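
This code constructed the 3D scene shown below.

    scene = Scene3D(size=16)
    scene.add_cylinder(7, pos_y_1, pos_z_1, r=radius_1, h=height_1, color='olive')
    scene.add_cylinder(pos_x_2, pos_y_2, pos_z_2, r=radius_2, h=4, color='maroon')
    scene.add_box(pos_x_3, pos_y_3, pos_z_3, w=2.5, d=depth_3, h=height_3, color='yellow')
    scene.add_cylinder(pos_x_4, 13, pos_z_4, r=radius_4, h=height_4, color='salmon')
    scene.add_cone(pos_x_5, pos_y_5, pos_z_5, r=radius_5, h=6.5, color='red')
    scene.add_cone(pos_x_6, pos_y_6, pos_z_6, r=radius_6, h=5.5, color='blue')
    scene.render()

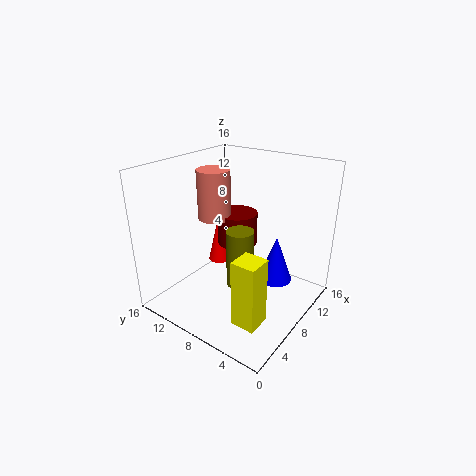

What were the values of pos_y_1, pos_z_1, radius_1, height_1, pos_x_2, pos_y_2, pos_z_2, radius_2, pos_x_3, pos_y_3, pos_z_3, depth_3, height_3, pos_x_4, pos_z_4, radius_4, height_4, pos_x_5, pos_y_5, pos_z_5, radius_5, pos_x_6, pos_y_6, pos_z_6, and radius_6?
pos_y_1 = 7, pos_z_1 = 3, radius_1 = 1.5, height_1 = 6.5, pos_x_2 = 12, pos_y_2 = 11, pos_z_2 = 5, radius_2 = 2.5, pos_x_3 = 2, pos_y_3 = 2, pos_z_3 = 2, depth_3 = 2.5, height_3 = 7, pos_x_4 = 10, pos_z_4 = 8.5, radius_4 = 2, height_4 = 6, pos_x_5 = 12, pos_y_5 = 14, pos_z_5 = 1.5, radius_5 = 1.5, pos_x_6 = 11.5, pos_y_6 = 5, pos_z_6 = 2, radius_6 = 2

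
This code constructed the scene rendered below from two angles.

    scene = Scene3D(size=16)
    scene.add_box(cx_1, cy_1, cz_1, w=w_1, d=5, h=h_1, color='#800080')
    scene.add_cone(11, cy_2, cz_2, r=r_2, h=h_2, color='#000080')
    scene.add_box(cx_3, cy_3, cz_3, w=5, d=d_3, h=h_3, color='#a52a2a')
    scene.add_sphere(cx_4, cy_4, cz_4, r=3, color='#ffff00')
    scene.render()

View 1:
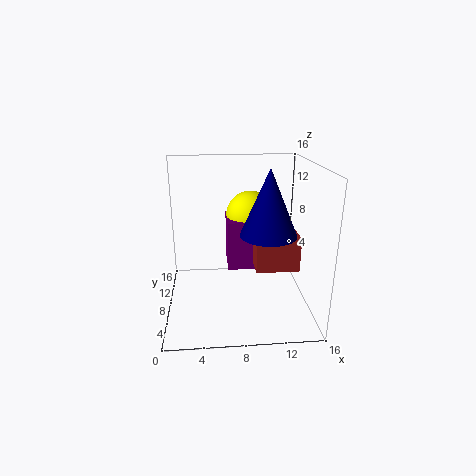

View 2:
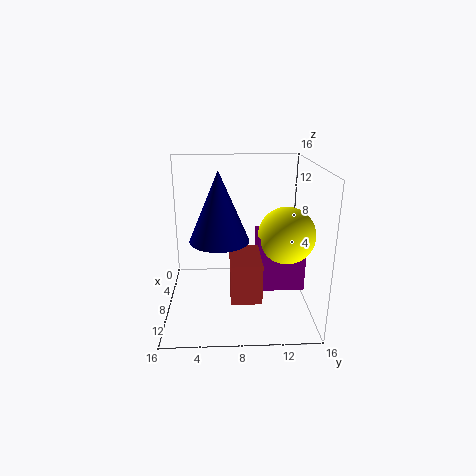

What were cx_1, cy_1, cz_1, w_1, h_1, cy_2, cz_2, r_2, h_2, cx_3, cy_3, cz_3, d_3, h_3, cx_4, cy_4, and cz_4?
cx_1 = 7, cy_1 = 10, cz_1 = 3, w_1 = 4, h_1 = 6, cy_2 = 6, cz_2 = 9, r_2 = 3, h_2 = 7, cx_3 = 10, cy_3 = 7, cz_3 = 4, d_3 = 3, h_3 = 4, cx_4 = 10, cy_4 = 13, cz_4 = 9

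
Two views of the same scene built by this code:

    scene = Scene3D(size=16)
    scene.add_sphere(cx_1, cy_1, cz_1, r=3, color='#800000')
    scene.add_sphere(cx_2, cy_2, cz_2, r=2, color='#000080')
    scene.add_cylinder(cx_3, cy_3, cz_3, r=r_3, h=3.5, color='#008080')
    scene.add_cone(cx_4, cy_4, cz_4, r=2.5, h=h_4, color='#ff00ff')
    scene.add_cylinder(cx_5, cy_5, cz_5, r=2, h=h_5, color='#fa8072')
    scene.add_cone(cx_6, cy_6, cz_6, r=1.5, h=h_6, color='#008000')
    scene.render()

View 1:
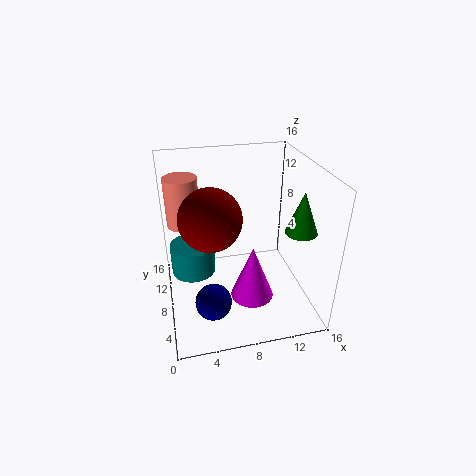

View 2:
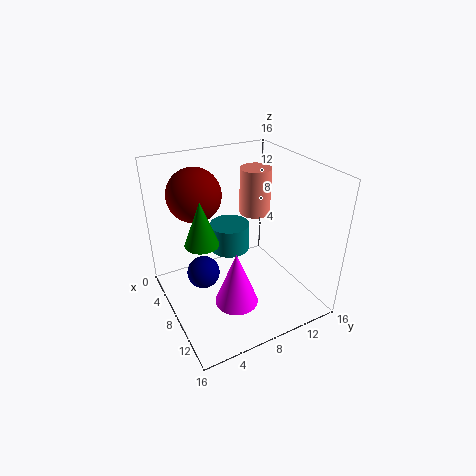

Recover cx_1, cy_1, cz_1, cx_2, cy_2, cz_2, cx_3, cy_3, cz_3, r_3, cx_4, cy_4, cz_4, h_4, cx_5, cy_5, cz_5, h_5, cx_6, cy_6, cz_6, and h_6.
cx_1 = 4.5
cy_1 = 4.5
cz_1 = 12.5
cx_2 = 4.5
cy_2 = 5
cz_2 = 2
cx_3 = 3
cy_3 = 9.5
cz_3 = 3.5
r_3 = 2.5
cx_4 = 9.5
cy_4 = 7
cz_4 = 0.5
h_4 = 6.5
cx_5 = 2.5
cy_5 = 13.5
cz_5 = 7.5
h_5 = 6
cx_6 = 12.5
cy_6 = 2
cz_6 = 11.5
h_6 = 4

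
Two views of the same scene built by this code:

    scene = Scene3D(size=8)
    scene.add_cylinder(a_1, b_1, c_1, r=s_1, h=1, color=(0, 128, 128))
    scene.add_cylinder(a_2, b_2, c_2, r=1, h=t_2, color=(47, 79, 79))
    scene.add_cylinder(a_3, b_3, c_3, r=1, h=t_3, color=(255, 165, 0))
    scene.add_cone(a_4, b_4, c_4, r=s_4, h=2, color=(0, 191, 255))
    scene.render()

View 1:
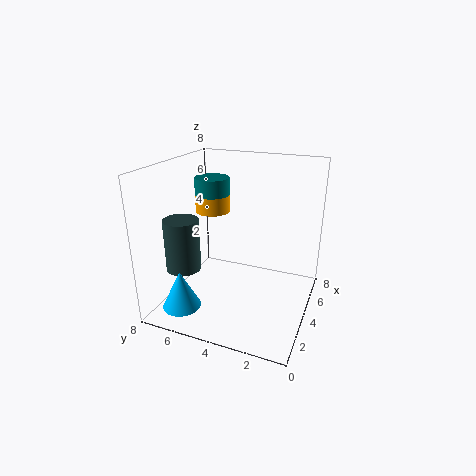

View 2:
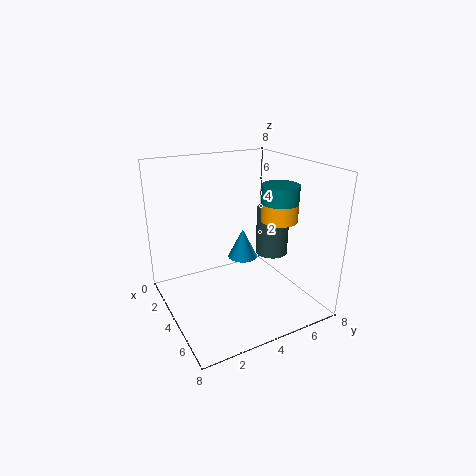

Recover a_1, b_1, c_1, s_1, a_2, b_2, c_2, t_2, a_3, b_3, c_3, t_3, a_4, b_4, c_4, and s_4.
a_1 = 5, b_1 = 6, c_1 = 6, s_1 = 1, a_2 = 3, b_2 = 7, c_2 = 2, t_2 = 3, a_3 = 5, b_3 = 6, c_3 = 5, t_3 = 2, a_4 = 1, b_4 = 6, c_4 = 1, s_4 = 1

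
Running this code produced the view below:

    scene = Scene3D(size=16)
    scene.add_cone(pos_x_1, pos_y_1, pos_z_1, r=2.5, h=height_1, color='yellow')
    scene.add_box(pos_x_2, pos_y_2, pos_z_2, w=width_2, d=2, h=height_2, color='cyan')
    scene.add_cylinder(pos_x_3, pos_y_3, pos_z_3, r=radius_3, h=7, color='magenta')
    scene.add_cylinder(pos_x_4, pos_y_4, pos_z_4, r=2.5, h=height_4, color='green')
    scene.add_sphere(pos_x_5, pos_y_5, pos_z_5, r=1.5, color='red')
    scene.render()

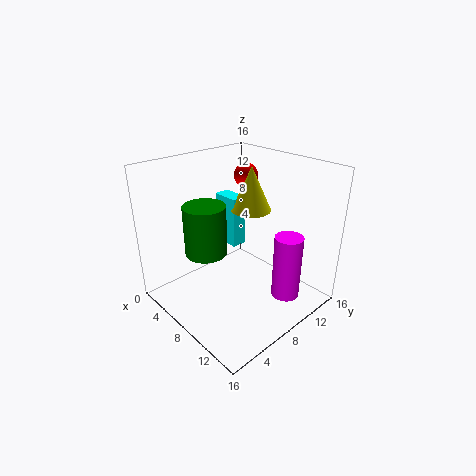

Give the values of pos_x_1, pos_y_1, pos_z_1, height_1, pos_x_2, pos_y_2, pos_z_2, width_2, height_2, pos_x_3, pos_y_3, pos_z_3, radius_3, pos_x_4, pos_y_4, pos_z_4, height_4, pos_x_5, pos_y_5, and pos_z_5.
pos_x_1 = 5; pos_y_1 = 13; pos_z_1 = 9; height_1 = 5.5; pos_x_2 = 0.5; pos_y_2 = 11; pos_z_2 = 4; width_2 = 3.5; height_2 = 6.5; pos_x_3 = 13.5; pos_y_3 = 10; pos_z_3 = 2.5; radius_3 = 1.5; pos_x_4 = 4; pos_y_4 = 6.5; pos_z_4 = 5; height_4 = 6; pos_x_5 = 3.5; pos_y_5 = 13.5; pos_z_5 = 13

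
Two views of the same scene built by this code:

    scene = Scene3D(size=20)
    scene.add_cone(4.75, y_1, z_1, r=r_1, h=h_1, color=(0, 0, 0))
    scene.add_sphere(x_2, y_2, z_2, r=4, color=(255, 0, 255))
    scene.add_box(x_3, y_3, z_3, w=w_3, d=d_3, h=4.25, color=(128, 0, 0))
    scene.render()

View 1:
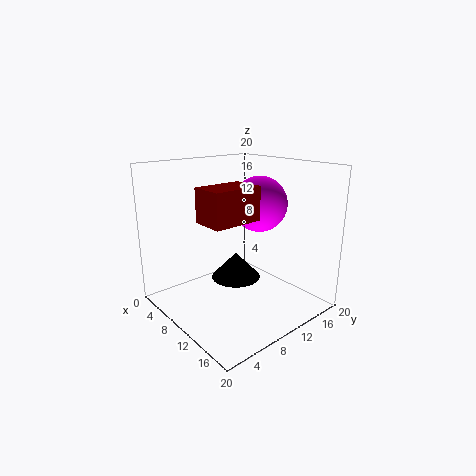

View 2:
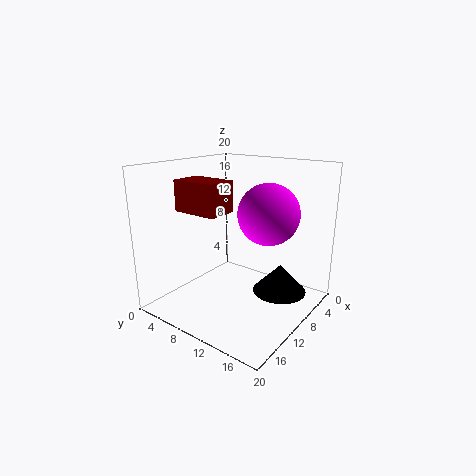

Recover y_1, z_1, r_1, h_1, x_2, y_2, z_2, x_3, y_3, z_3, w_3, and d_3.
y_1 = 14; z_1 = 0.75; r_1 = 4; h_1 = 4.25; x_2 = 9.5; y_2 = 14.5; z_2 = 14; x_3 = 10.5; y_3 = 3; z_3 = 13.75; w_3 = 4.25; d_3 = 6.5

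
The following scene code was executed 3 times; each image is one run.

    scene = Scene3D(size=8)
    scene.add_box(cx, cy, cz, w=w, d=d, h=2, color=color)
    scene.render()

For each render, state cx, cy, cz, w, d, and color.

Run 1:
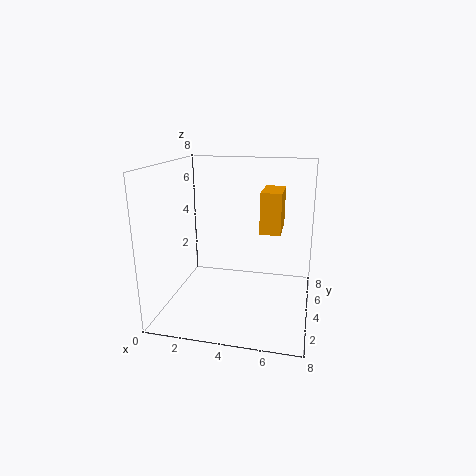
cx = 5.5
cy = 2
cz = 5
w = 1
d = 2
color = 'orange'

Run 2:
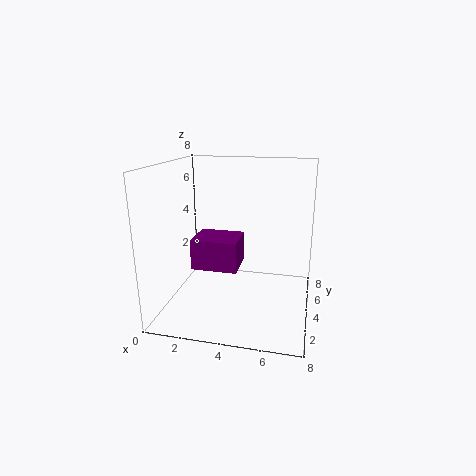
cx = 0.5
cy = 5.5
cz = 1
w = 3
d = 2.5
color = 'purple'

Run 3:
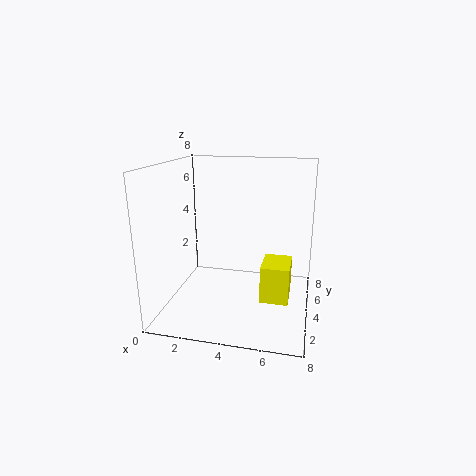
cx = 5.5
cy = 2.5
cz = 1
w = 1.5
d = 2
color = 'yellow'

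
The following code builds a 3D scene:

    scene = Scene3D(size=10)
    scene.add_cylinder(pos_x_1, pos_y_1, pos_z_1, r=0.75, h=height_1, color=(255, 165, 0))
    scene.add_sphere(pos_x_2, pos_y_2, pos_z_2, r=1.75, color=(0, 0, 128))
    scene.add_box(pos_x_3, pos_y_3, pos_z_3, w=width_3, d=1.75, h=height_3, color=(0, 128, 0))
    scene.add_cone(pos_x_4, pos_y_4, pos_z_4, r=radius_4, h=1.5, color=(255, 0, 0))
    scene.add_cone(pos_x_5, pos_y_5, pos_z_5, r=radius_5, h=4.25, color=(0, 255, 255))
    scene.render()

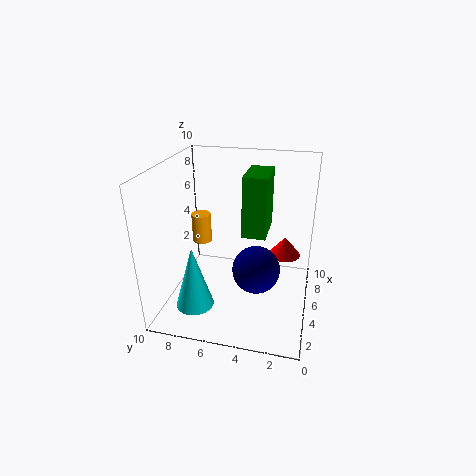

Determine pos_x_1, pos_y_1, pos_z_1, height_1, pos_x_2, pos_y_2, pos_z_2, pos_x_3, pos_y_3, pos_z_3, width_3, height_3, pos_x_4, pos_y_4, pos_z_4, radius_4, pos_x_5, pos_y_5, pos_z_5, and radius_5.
pos_x_1 = 7.25, pos_y_1 = 8.5, pos_z_1 = 3.25, height_1 = 2.25, pos_x_2 = 5.5, pos_y_2 = 3.75, pos_z_2 = 2.25, pos_x_3 = 6, pos_y_3 = 3.25, pos_z_3 = 4.5, width_3 = 3.25, height_3 = 4.5, pos_x_4 = 8.25, pos_y_4 = 2, pos_z_4 = 2.25, radius_4 = 1.25, pos_x_5 = 2, pos_y_5 = 7.25, pos_z_5 = 1.25, radius_5 = 1.25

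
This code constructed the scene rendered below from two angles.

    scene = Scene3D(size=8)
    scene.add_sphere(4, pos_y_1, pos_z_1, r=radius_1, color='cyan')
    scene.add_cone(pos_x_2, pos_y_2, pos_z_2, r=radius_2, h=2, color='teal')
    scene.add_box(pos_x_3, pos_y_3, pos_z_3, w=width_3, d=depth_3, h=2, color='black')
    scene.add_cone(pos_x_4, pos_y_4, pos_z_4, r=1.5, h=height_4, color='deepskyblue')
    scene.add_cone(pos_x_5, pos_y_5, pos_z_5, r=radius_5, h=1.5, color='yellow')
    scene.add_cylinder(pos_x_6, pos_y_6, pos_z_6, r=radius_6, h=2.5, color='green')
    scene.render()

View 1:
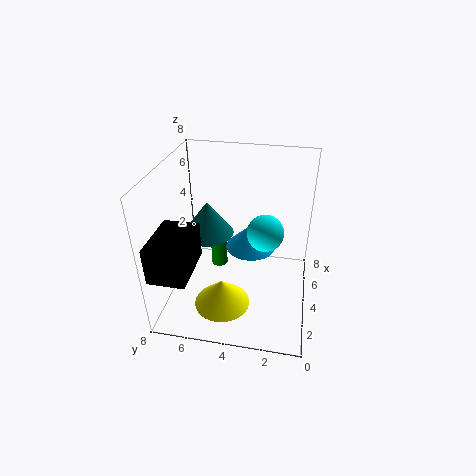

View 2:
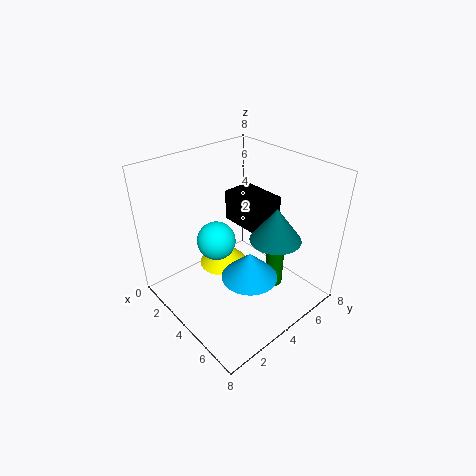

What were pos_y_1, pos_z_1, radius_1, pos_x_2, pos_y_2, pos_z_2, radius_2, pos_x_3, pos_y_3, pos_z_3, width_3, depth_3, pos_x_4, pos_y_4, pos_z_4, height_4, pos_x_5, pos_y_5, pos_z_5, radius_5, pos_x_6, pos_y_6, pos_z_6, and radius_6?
pos_y_1 = 2.5
pos_z_1 = 4.5
radius_1 = 1
pos_x_2 = 5
pos_y_2 = 6
pos_z_2 = 3.5
radius_2 = 1.5
pos_x_3 = 0.5
pos_y_3 = 6
pos_z_3 = 3
width_3 = 3
depth_3 = 2
pos_x_4 = 5.5
pos_y_4 = 3.5
pos_z_4 = 2.5
height_4 = 1.5
pos_x_5 = 2
pos_y_5 = 4.5
pos_z_5 = 1
radius_5 = 1.5
pos_x_6 = 5.5
pos_y_6 = 5.5
pos_z_6 = 1
radius_6 = 0.5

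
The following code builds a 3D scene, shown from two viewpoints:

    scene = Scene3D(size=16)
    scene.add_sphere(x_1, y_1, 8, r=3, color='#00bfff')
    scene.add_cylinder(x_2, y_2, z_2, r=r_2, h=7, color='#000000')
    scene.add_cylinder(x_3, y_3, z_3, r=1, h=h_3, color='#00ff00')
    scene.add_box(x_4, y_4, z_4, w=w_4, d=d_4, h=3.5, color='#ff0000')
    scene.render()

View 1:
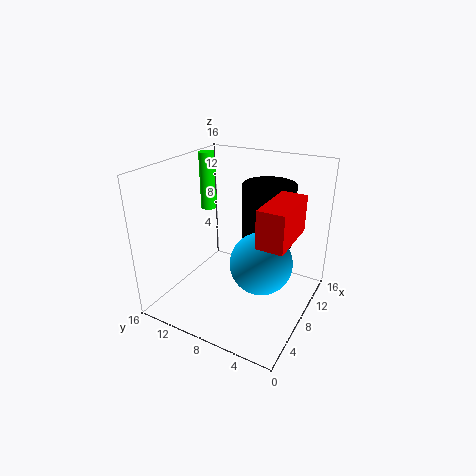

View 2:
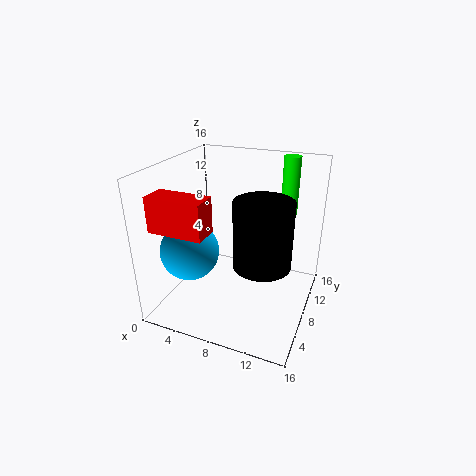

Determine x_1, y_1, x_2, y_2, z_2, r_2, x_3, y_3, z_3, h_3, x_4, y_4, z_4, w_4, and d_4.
x_1 = 4.5, y_1 = 3.5, x_2 = 11.5, y_2 = 6, z_2 = 6.5, r_2 = 3, x_3 = 12, y_3 = 14.5, z_3 = 9, h_3 = 7, x_4 = 2, y_4 = 0.5, z_4 = 11, w_4 = 5.5, d_4 = 2.5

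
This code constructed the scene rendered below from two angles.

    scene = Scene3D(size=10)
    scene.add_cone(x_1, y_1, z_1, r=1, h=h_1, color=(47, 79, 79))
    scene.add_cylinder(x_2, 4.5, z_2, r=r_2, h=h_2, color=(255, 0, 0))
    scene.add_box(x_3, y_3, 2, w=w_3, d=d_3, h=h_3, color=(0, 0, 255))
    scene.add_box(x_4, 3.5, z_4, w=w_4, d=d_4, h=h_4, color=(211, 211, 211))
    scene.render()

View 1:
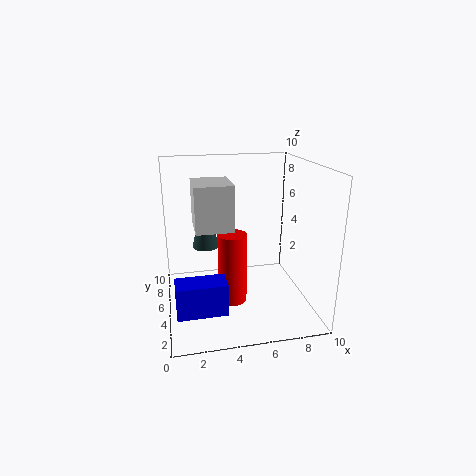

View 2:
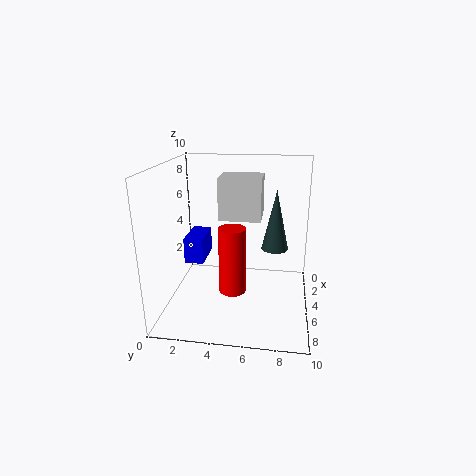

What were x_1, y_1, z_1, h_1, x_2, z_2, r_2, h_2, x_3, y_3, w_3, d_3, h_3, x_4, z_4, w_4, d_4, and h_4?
x_1 = 3, y_1 = 7.5, z_1 = 3.5, h_1 = 4.5, x_2 = 4.5, z_2 = 0.5, r_2 = 1, h_2 = 5, x_3 = 0.5, y_3 = 0.5, w_3 = 3, d_3 = 1.5, h_3 = 2, x_4 = 2, z_4 = 6, w_4 = 2.5, d_4 = 3, h_4 = 3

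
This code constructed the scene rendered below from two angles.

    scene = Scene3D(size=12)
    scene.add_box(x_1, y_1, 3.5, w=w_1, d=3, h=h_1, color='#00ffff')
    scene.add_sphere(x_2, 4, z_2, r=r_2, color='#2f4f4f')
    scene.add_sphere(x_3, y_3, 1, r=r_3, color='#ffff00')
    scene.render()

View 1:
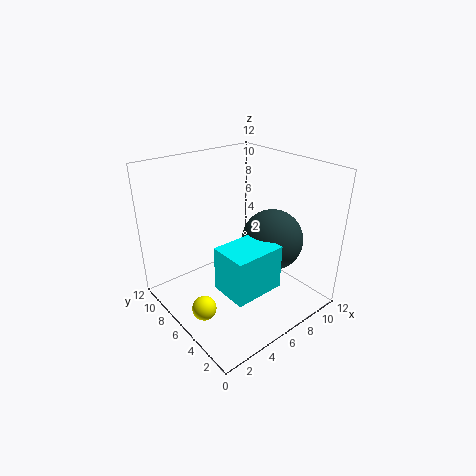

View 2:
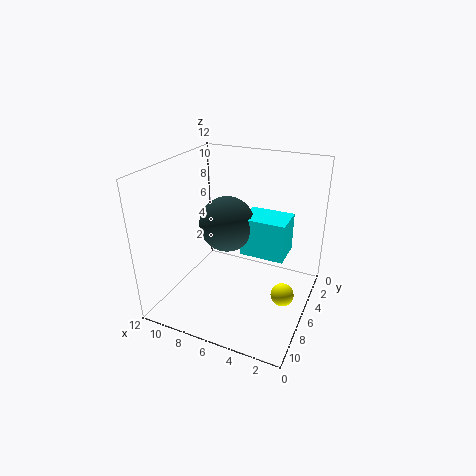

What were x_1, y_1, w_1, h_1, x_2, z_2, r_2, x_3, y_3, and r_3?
x_1 = 2.5, y_1 = 1.5, w_1 = 4, h_1 = 3.5, x_2 = 8, z_2 = 6, r_2 = 2.5, x_3 = 2, y_3 = 5.5, r_3 = 1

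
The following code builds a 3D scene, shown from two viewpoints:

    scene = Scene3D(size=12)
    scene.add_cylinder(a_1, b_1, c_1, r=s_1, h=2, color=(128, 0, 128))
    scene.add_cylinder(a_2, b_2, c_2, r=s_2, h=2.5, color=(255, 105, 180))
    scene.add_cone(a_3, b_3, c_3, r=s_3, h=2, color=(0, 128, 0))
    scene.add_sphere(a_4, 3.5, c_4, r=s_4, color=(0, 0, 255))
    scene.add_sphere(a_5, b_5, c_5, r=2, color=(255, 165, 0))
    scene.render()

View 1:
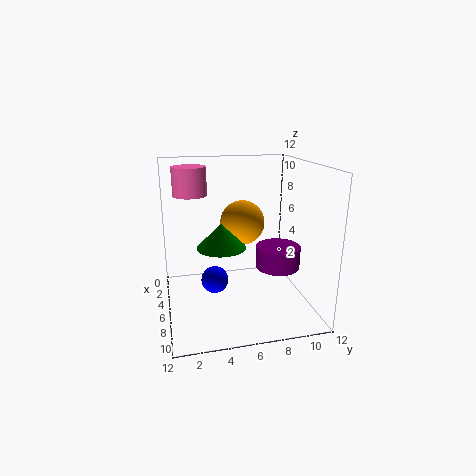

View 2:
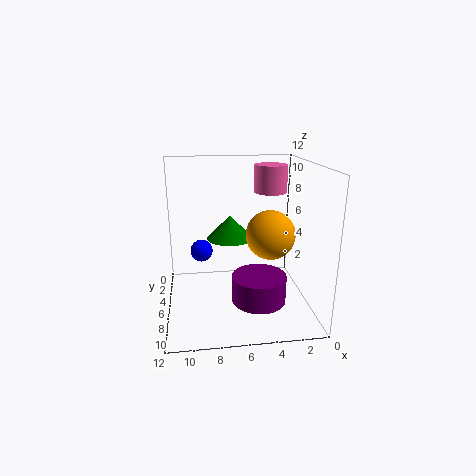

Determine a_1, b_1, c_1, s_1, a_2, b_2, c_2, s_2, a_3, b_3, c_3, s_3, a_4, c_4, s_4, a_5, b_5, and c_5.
a_1 = 5; b_1 = 10; c_1 = 2.5; s_1 = 2; a_2 = 2.5; b_2 = 2.5; c_2 = 9; s_2 = 1.5; a_3 = 6.5; b_3 = 4.5; c_3 = 5.5; s_3 = 2; a_4 = 9; c_4 = 4; s_4 = 1; a_5 = 3.5; b_5 = 7; c_5 = 6.5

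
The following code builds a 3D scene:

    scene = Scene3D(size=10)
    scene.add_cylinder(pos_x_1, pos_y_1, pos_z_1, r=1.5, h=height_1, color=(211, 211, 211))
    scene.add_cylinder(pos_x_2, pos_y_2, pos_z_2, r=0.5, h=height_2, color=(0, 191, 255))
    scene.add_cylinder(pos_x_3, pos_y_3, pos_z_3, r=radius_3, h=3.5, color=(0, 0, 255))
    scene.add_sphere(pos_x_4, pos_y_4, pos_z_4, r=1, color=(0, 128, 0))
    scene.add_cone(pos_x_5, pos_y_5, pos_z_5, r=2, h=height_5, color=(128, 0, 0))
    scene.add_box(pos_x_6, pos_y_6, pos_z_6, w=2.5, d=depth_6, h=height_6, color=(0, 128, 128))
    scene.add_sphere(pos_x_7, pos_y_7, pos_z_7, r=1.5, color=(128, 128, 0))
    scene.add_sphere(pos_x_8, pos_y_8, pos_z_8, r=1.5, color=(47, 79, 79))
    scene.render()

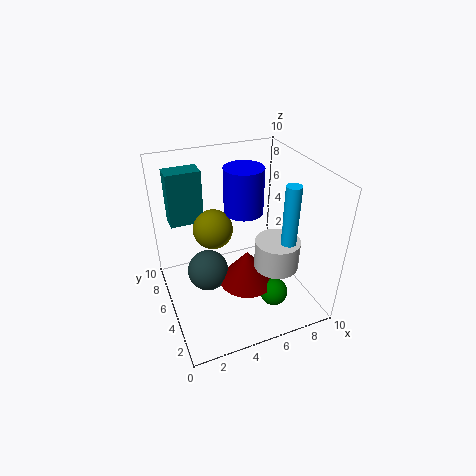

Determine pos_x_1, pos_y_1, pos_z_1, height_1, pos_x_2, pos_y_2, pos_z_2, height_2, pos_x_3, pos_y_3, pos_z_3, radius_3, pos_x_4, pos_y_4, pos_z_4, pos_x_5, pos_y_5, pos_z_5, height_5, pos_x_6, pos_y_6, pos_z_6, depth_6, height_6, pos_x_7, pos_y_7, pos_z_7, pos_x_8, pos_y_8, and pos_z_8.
pos_x_1 = 7
pos_y_1 = 3
pos_z_1 = 3.5
height_1 = 2
pos_x_2 = 7.5
pos_y_2 = 2.5
pos_z_2 = 4.5
height_2 = 5
pos_x_3 = 6.5
pos_y_3 = 7.5
pos_z_3 = 5.5
radius_3 = 1.5
pos_x_4 = 7
pos_y_4 = 3
pos_z_4 = 1
pos_x_5 = 5.5
pos_y_5 = 4.5
pos_z_5 = 1.5
height_5 = 2.5
pos_x_6 = 1
pos_y_6 = 8
pos_z_6 = 5
depth_6 = 1.5
height_6 = 4
pos_x_7 = 4
pos_y_7 = 7.5
pos_z_7 = 4.5
pos_x_8 = 3
pos_y_8 = 6
pos_z_8 = 2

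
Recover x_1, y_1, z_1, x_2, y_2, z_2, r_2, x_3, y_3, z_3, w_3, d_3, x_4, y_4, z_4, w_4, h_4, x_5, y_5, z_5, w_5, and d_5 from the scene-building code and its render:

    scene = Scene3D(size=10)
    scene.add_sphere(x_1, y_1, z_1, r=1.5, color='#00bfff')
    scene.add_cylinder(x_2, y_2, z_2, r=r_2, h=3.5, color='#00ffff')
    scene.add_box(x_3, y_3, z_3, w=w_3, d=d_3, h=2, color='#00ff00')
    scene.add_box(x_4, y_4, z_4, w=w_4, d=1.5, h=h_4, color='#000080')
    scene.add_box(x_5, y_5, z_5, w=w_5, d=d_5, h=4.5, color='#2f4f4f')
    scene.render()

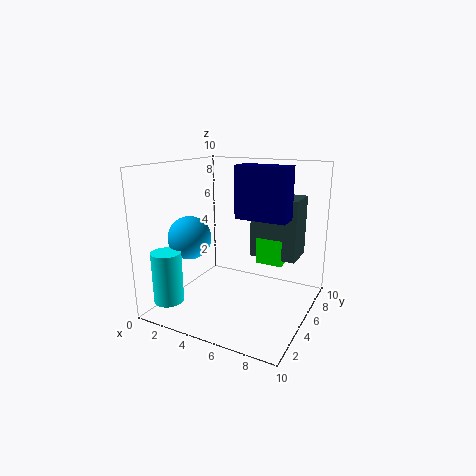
x_1 = 2, y_1 = 3.5, z_1 = 5, x_2 = 1.5, y_2 = 1.5, z_2 = 1, r_2 = 1, x_3 = 5.5, y_3 = 7, z_3 = 2.5, w_3 = 2, d_3 = 1.5, x_4 = 5, y_4 = 4.5, z_4 = 6.5, w_4 = 3.5, h_4 = 3.5, x_5 = 5, y_5 = 7, z_5 = 3, w_5 = 3.5, d_5 = 2.5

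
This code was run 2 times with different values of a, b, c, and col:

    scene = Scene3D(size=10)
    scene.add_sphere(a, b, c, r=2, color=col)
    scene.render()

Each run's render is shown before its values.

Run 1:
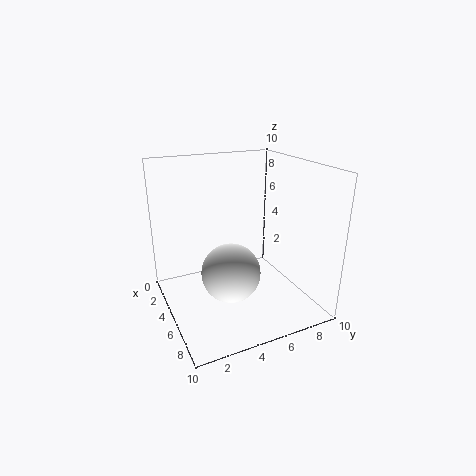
a = 6
b = 4
c = 3
col = 'white'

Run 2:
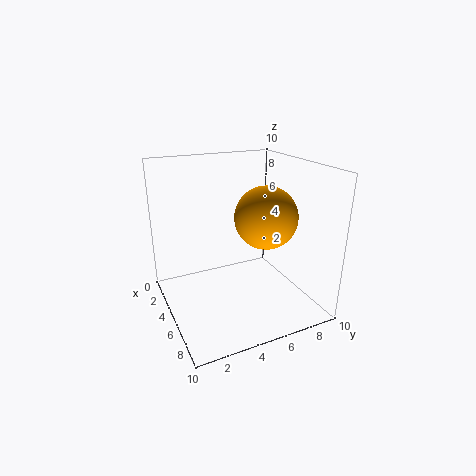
a = 7
b = 6
c = 7
col = 'orange'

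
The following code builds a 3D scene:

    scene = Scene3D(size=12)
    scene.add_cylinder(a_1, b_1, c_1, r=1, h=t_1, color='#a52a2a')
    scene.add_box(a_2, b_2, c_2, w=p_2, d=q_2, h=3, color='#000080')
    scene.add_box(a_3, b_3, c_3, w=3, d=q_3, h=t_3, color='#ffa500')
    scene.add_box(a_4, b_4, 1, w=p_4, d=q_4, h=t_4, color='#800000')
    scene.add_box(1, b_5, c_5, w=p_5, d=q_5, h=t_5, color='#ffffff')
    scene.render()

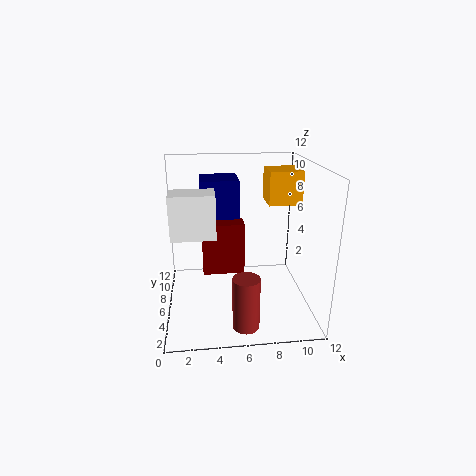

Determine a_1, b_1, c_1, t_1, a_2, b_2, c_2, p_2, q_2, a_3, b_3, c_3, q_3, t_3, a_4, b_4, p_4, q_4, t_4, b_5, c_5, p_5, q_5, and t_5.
a_1 = 6, b_1 = 1, c_1 = 1, t_1 = 4, a_2 = 3, b_2 = 5, c_2 = 8, p_2 = 3, q_2 = 3, a_3 = 9, b_3 = 8, c_3 = 8, q_3 = 3, t_3 = 3, a_4 = 3, b_4 = 9, p_4 = 4, q_4 = 2, t_4 = 5, b_5 = 1, c_5 = 8, p_5 = 3, q_5 = 2, t_5 = 3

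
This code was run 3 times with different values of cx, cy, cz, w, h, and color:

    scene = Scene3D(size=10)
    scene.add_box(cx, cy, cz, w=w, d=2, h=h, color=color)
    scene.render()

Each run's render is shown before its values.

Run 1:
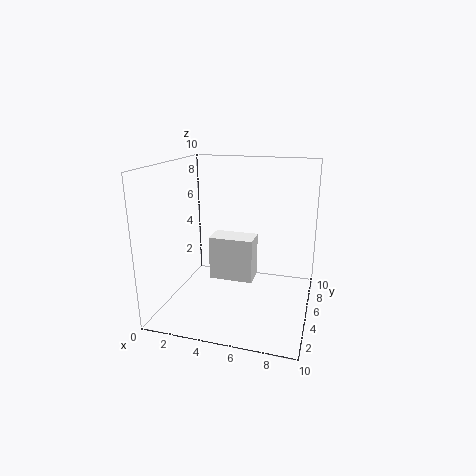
cx = 2; cy = 7; cz = 0.5; w = 3.5; h = 3.5; color = 'white'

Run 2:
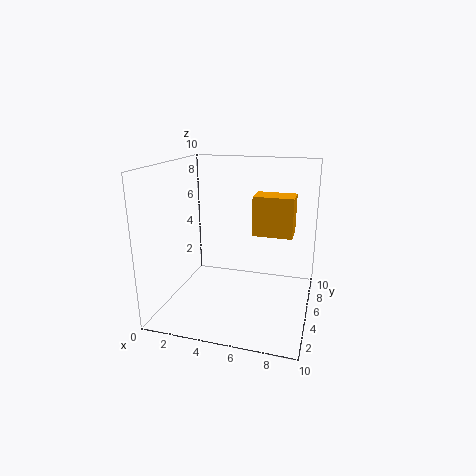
cx = 5.5; cy = 7; cz = 4.5; w = 3; h = 3; color = 'orange'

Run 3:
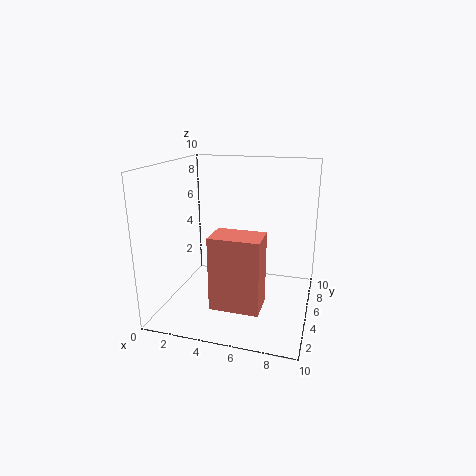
cx = 4.5; cy = 0.5; cz = 2; w = 3; h = 4.5; color = 'salmon'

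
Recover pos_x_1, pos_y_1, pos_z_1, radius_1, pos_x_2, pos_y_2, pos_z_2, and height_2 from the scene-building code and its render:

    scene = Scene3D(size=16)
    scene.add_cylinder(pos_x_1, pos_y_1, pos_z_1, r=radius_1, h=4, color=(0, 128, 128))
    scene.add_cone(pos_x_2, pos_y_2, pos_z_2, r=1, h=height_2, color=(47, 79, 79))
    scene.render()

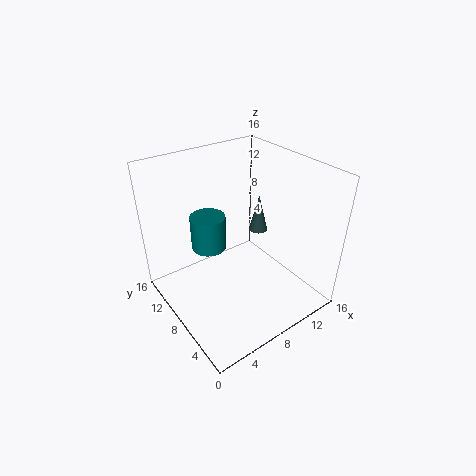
pos_x_1 = 6; pos_y_1 = 11; pos_z_1 = 6; radius_1 = 2; pos_x_2 = 10; pos_y_2 = 7; pos_z_2 = 9; height_2 = 4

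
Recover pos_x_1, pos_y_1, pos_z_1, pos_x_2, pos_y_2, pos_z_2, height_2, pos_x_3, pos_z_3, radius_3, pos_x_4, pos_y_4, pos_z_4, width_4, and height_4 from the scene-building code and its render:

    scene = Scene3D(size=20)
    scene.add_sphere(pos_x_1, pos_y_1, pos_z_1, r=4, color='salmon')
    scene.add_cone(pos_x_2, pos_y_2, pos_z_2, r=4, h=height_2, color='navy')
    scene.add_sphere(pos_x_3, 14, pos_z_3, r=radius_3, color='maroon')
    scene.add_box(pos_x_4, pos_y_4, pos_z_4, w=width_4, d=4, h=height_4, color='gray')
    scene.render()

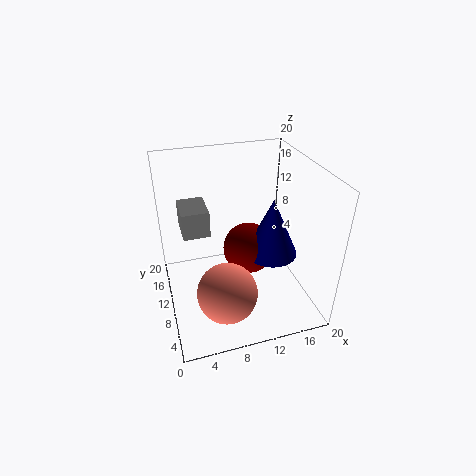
pos_x_1 = 7
pos_y_1 = 5
pos_z_1 = 5
pos_x_2 = 16
pos_y_2 = 12
pos_z_2 = 5
height_2 = 9
pos_x_3 = 13
pos_z_3 = 5
radius_3 = 4
pos_x_4 = 2
pos_y_4 = 4
pos_z_4 = 15
width_4 = 3
height_4 = 3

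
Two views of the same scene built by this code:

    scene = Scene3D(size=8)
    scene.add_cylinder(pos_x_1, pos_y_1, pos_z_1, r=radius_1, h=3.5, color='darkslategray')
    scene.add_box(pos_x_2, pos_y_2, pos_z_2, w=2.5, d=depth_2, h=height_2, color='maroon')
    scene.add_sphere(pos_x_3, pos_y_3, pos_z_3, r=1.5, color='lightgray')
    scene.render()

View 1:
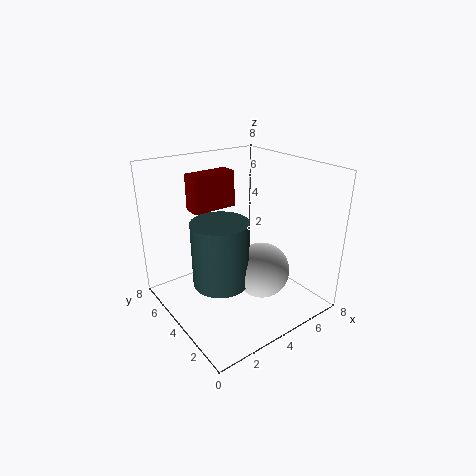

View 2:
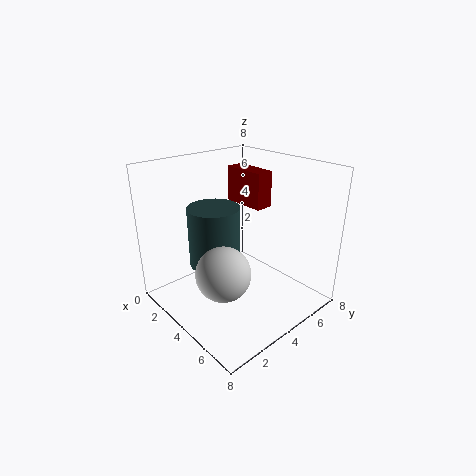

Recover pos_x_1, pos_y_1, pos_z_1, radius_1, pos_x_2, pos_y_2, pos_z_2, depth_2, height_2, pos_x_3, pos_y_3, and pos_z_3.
pos_x_1 = 2.5, pos_y_1 = 3.5, pos_z_1 = 2, radius_1 = 1.5, pos_x_2 = 2, pos_y_2 = 5, pos_z_2 = 5.5, depth_2 = 1, height_2 = 2, pos_x_3 = 4.5, pos_y_3 = 2.5, pos_z_3 = 2.5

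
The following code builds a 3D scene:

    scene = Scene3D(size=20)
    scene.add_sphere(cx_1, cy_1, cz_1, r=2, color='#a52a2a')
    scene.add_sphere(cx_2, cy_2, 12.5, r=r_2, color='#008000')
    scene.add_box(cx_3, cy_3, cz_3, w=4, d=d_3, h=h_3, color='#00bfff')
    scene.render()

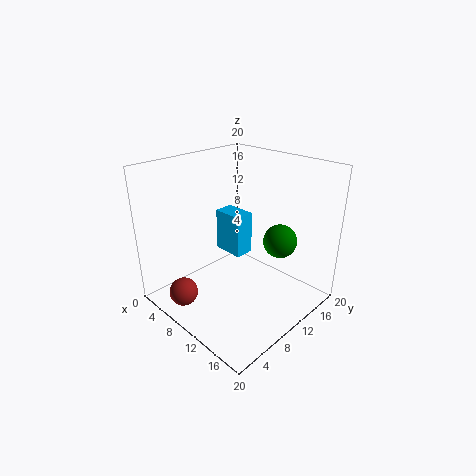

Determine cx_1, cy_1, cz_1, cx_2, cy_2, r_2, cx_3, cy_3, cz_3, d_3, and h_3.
cx_1 = 6
cy_1 = 3
cz_1 = 2.5
cx_2 = 17.5
cy_2 = 9.5
r_2 = 2
cx_3 = 8.5
cy_3 = 7.5
cz_3 = 9
d_3 = 2.5
h_3 = 5.5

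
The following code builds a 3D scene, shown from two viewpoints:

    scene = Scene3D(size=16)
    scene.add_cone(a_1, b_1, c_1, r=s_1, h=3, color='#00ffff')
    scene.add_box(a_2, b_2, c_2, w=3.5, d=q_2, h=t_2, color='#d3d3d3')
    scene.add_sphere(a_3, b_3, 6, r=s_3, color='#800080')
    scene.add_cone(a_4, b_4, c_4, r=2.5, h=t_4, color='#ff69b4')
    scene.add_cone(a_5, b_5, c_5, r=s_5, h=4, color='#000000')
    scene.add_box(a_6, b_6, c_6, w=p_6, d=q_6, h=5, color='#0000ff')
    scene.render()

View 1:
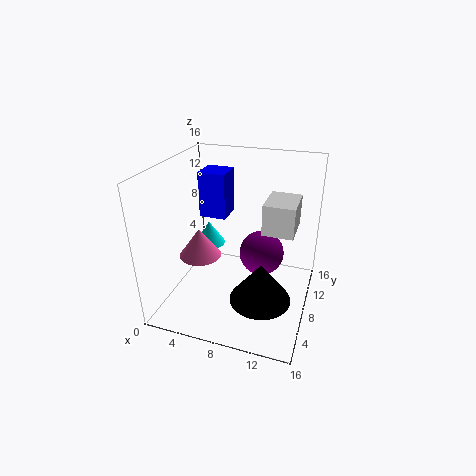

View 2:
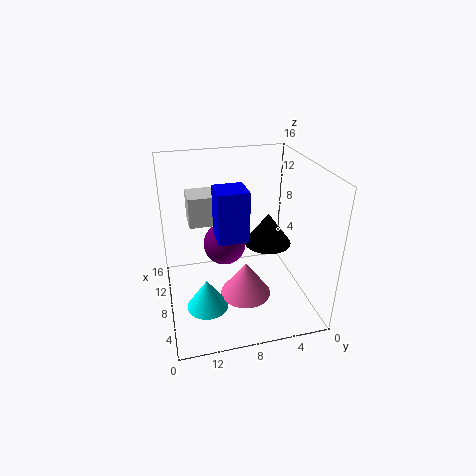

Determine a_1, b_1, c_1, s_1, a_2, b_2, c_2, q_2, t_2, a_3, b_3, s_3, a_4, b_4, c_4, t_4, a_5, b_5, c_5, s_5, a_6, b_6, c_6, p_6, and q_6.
a_1 = 2.5, b_1 = 12.5, c_1 = 4, s_1 = 2, a_2 = 10.5, b_2 = 8.5, c_2 = 8.5, q_2 = 4.5, t_2 = 3.5, a_3 = 10.5, b_3 = 9, s_3 = 2.5, a_4 = 3, b_4 = 8.5, c_4 = 4.5, t_4 = 3.5, a_5 = 12, b_5 = 3, c_5 = 4.5, s_5 = 3, a_6 = 3.5, b_6 = 8, c_6 = 10, p_6 = 3, q_6 = 3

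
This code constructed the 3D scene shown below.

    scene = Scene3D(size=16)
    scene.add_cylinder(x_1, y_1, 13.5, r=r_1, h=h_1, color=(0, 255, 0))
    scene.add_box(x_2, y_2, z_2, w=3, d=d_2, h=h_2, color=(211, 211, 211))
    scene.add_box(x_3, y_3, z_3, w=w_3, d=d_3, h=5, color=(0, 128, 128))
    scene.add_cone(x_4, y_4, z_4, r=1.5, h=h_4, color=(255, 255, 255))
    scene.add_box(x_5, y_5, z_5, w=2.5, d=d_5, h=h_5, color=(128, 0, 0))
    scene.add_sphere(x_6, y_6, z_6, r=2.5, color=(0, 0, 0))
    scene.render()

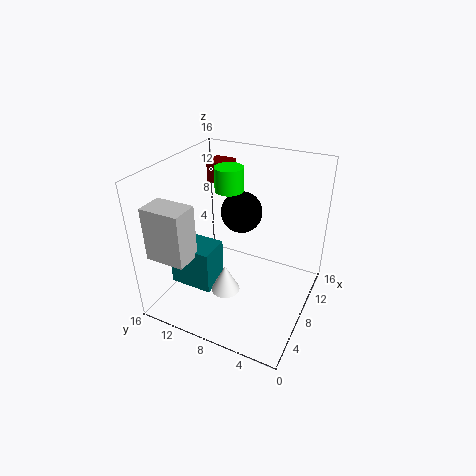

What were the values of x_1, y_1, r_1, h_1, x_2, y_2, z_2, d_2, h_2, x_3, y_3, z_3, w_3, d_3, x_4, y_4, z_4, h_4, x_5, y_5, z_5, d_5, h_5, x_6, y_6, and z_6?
x_1 = 8, y_1 = 9, r_1 = 1.5, h_1 = 2.5, x_2 = 2, y_2 = 11.5, z_2 = 6.5, d_2 = 4.5, h_2 = 6, x_3 = 4.5, y_3 = 10, z_3 = 2, w_3 = 3.5, d_3 = 5, x_4 = 4, y_4 = 7.5, z_4 = 4, h_4 = 3, x_5 = 11, y_5 = 11, z_5 = 12.5, d_5 = 2.5, h_5 = 2.5, x_6 = 12, y_6 = 9.5, z_6 = 9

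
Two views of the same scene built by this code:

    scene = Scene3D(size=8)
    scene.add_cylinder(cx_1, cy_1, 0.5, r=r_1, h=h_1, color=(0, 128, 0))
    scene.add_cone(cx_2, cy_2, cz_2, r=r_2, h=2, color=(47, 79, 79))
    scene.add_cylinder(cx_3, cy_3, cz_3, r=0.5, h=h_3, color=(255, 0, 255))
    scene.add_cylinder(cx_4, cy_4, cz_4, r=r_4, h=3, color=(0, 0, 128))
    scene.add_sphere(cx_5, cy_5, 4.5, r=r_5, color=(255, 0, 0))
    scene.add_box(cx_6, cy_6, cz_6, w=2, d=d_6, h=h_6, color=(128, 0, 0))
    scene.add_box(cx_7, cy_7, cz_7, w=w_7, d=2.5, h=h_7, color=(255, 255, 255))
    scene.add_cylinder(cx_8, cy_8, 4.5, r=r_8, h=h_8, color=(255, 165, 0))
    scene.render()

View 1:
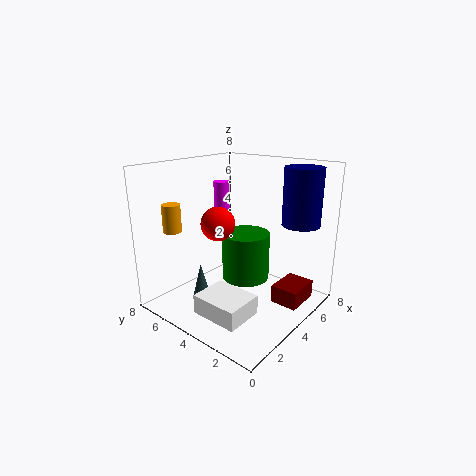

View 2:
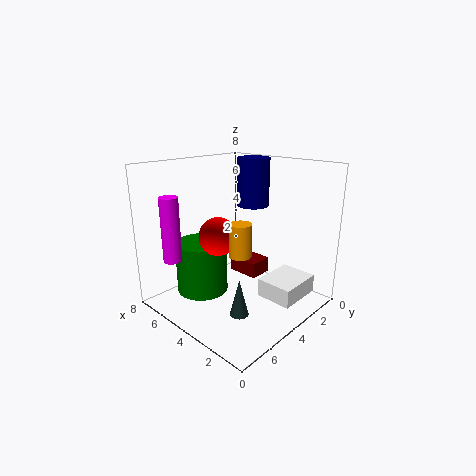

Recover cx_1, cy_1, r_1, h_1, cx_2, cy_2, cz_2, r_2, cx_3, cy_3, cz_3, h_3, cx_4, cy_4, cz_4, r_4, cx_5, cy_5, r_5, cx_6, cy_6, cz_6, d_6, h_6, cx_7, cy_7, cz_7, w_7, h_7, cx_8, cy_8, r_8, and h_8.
cx_1 = 6; cy_1 = 5; r_1 = 1.5; h_1 = 3; cx_2 = 2.5; cy_2 = 5.5; cz_2 = 0.5; r_2 = 0.5; cx_3 = 6; cy_3 = 7; cz_3 = 3; h_3 = 3.5; cx_4 = 5.5; cy_4 = 1; cz_4 = 5; r_4 = 1; cx_5 = 4; cy_5 = 5.5; r_5 = 1; cx_6 = 4.5; cy_6 = 0.5; cz_6 = 0.5; d_6 = 1.5; h_6 = 1; cx_7 = 0.5; cy_7 = 1.5; cz_7 = 1; w_7 = 2; h_7 = 1; cx_8 = 1.5; cy_8 = 6.5; r_8 = 0.5; h_8 = 1.5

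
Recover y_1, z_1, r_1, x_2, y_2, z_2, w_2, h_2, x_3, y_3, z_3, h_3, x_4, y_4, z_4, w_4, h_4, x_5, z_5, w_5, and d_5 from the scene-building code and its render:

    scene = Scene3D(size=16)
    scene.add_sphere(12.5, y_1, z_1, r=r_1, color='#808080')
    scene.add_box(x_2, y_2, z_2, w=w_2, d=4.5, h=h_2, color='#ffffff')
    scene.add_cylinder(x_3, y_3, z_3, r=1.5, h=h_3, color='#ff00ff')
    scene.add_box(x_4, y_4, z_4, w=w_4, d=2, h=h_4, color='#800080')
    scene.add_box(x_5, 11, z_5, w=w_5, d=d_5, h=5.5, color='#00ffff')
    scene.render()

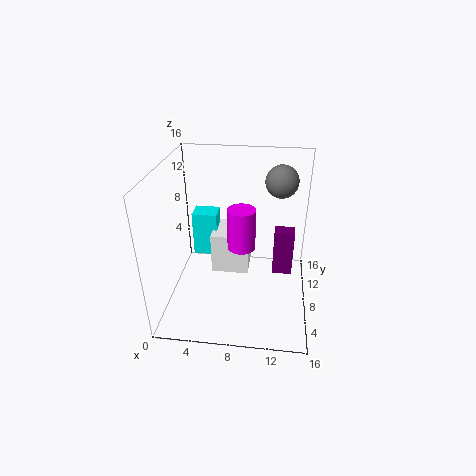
y_1 = 14; z_1 = 12.5; r_1 = 2; x_2 = 4.5; y_2 = 9.5; z_2 = 2; w_2 = 4.5; h_2 = 5; x_3 = 8.5; y_3 = 7; z_3 = 7.5; h_3 = 4.5; x_4 = 12; y_4 = 12; z_4 = 0.5; w_4 = 2.5; h_4 = 6; x_5 = 2; z_5 = 3.5; w_5 = 3; d_5 = 2.5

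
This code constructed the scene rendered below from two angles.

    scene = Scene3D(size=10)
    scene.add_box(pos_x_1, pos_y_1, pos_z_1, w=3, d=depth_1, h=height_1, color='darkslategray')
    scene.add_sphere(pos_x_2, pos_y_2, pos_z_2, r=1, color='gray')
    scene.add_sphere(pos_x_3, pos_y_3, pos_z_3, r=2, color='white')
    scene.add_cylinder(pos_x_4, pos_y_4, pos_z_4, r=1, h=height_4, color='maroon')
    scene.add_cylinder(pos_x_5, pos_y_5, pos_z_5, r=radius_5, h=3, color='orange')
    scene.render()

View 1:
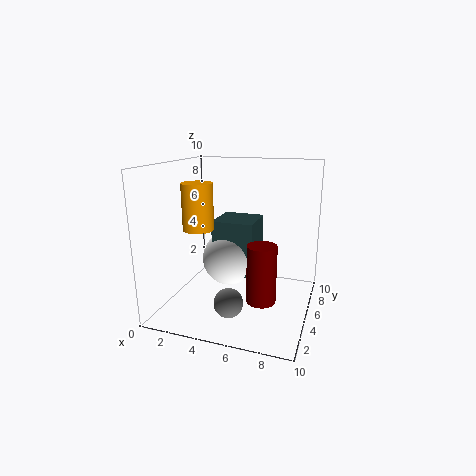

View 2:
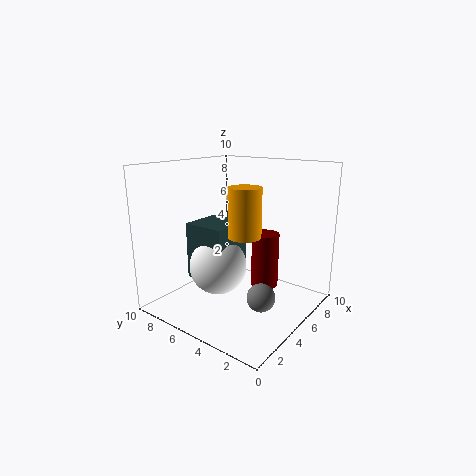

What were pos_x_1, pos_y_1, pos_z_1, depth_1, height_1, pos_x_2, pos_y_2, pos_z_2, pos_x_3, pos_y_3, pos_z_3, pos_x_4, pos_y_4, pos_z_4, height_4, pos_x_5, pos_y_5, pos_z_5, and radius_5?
pos_x_1 = 3
pos_y_1 = 5
pos_z_1 = 2
depth_1 = 3
height_1 = 4
pos_x_2 = 5
pos_y_2 = 3
pos_z_2 = 1
pos_x_3 = 4
pos_y_3 = 6
pos_z_3 = 3
pos_x_4 = 7
pos_y_4 = 4
pos_z_4 = 1
height_4 = 4
pos_x_5 = 3
pos_y_5 = 3
pos_z_5 = 6
radius_5 = 1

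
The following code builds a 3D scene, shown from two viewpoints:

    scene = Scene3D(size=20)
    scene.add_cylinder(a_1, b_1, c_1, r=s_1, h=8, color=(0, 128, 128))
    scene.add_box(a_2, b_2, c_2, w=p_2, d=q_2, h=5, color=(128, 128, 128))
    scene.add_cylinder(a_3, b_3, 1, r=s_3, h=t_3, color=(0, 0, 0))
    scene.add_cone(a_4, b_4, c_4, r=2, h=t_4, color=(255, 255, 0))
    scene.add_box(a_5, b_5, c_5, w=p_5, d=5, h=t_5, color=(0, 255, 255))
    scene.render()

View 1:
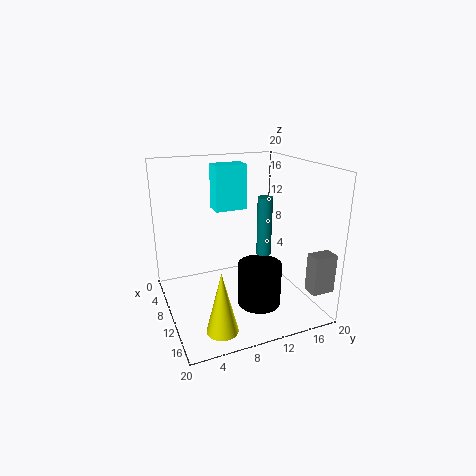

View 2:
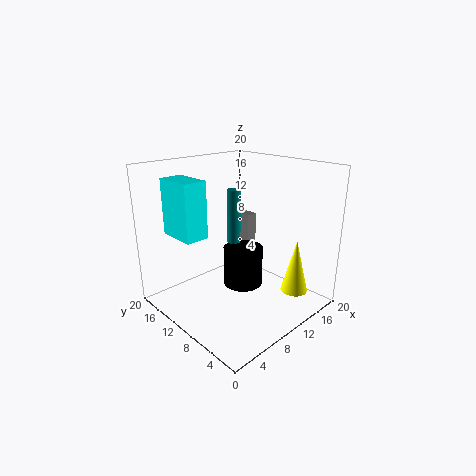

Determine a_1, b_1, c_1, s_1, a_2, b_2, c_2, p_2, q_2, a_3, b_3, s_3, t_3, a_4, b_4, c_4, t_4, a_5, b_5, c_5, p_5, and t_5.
a_1 = 12, b_1 = 13, c_1 = 8, s_1 = 1, a_2 = 18, b_2 = 16, c_2 = 5, p_2 = 2, q_2 = 3, a_3 = 13, b_3 = 12, s_3 = 3, t_3 = 6, a_4 = 17, b_4 = 5, c_4 = 1, t_4 = 8, a_5 = 1, b_5 = 9, c_5 = 12, p_5 = 3, t_5 = 7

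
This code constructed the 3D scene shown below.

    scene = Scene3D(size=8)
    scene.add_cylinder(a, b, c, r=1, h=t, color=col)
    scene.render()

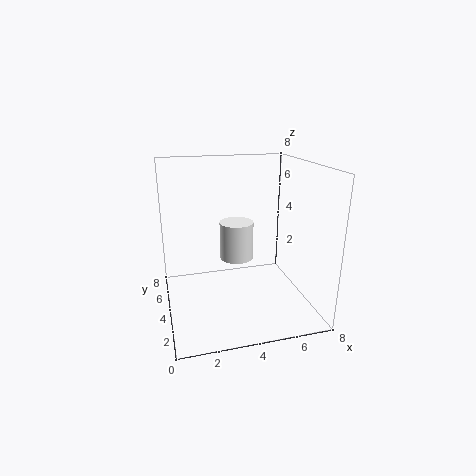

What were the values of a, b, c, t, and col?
a = 4.25
b = 5.25
c = 2.25
t = 2.25
col = 'white'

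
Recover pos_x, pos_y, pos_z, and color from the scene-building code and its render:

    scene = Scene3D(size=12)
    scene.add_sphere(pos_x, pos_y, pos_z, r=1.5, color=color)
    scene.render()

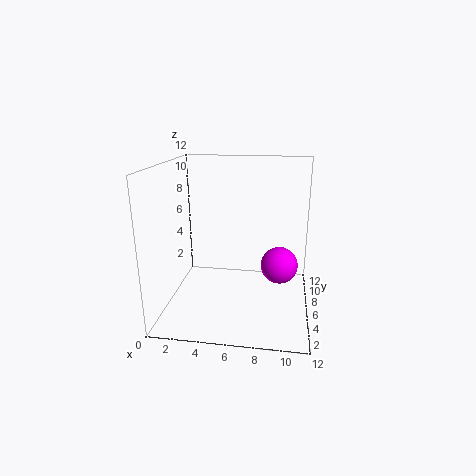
pos_x = 9.5; pos_y = 5.5; pos_z = 4; color = 'magenta'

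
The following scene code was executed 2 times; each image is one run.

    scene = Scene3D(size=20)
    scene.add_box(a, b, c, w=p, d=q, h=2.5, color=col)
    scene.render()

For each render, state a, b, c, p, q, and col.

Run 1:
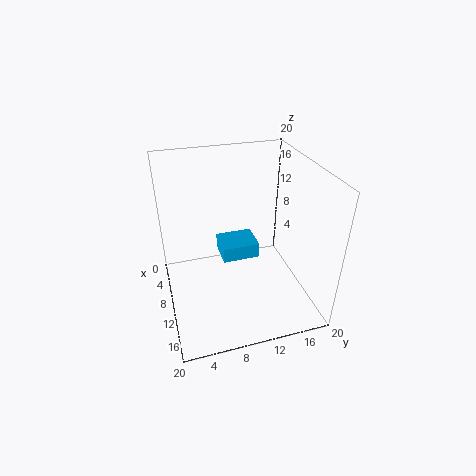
a = 0.5; b = 9; c = 2.5; p = 5; q = 6; col = 'deepskyblue'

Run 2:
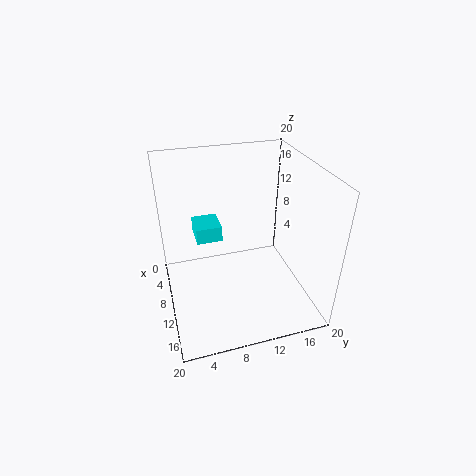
a = 0.5; b = 5; c = 6.5; p = 4.5; q = 4; col = 'cyan'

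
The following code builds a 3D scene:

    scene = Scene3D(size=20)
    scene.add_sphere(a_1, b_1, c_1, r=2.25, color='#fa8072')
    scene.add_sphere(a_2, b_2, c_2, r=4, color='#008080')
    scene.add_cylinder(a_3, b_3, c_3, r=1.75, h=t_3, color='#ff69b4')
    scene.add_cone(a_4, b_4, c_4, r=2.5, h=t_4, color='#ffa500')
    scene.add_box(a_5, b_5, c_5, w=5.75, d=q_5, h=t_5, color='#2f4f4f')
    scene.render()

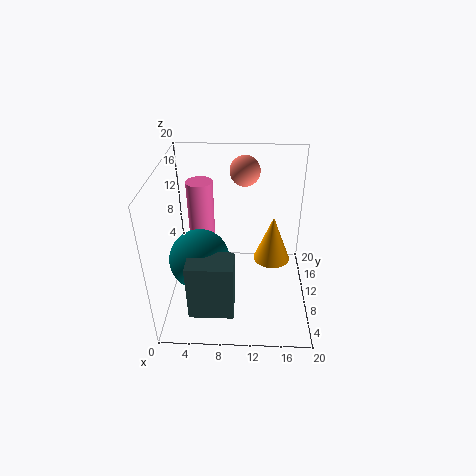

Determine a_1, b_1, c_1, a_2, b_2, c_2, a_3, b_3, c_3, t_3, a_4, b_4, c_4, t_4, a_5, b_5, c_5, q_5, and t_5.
a_1 = 10.75, b_1 = 17, c_1 = 17, a_2 = 5, b_2 = 7, c_2 = 8.5, a_3 = 5, b_3 = 10.75, c_3 = 9.75, t_3 = 8.25, a_4 = 14.75, b_4 = 9.75, c_4 = 7, t_4 = 6.5, a_5 = 4, b_5 = 1.5, c_5 = 3.25, q_5 = 3.75, t_5 = 7.75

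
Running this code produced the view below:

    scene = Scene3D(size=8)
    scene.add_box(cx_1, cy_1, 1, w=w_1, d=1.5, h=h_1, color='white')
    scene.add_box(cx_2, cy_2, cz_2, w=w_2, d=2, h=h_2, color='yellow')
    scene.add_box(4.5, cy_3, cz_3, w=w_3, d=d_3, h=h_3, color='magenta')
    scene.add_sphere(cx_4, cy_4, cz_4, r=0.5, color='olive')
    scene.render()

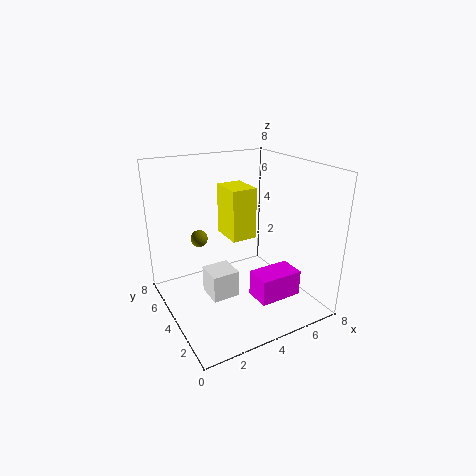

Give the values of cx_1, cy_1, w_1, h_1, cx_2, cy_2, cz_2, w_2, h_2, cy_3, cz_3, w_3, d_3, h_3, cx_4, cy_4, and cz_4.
cx_1 = 2, cy_1 = 3, w_1 = 1.5, h_1 = 1.5, cx_2 = 4, cy_2 = 4.5, cz_2 = 3.5, w_2 = 1.5, h_2 = 3, cy_3 = 2, cz_3 = 0.5, w_3 = 2.5, d_3 = 1.5, h_3 = 1.5, cx_4 = 2.5, cy_4 = 6, cz_4 = 3.5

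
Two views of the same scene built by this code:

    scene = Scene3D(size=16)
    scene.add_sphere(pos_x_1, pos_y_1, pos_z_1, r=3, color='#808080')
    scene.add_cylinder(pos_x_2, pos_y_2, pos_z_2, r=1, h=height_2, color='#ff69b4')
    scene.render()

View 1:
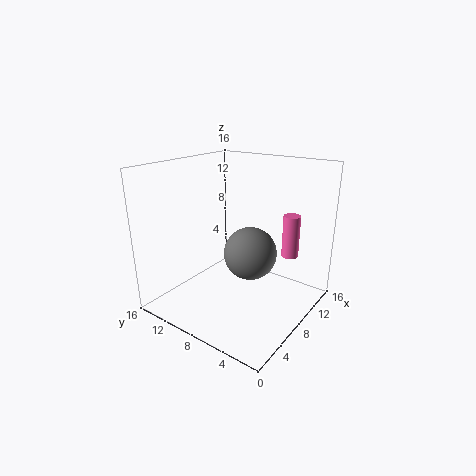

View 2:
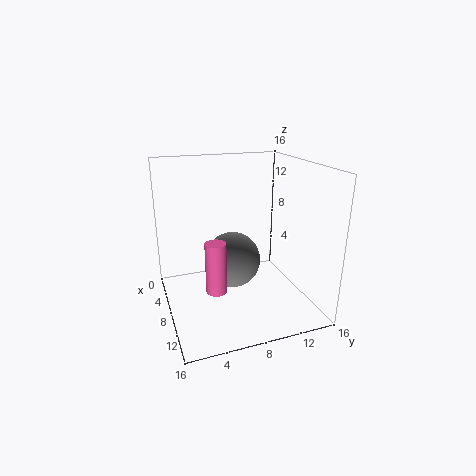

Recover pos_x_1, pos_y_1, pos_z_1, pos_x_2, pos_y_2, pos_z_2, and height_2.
pos_x_1 = 9, pos_y_1 = 7, pos_z_1 = 6, pos_x_2 = 13, pos_y_2 = 4, pos_z_2 = 5, height_2 = 5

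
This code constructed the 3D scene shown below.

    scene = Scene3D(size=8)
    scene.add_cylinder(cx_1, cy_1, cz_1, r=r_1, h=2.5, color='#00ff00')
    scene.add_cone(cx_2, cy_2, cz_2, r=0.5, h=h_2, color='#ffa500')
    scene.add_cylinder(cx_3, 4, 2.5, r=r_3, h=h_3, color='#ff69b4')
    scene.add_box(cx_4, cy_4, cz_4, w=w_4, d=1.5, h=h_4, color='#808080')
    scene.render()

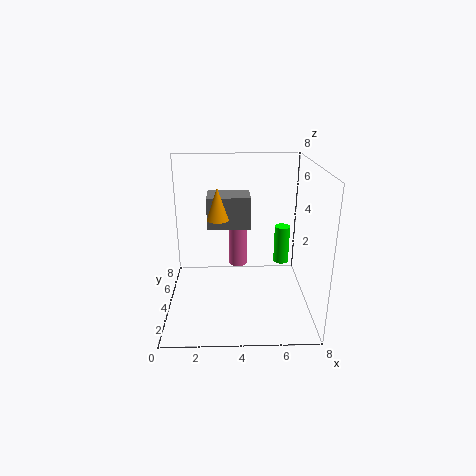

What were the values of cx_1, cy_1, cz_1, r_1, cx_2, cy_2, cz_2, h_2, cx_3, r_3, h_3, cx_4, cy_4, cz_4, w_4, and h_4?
cx_1 = 7
cy_1 = 7
cz_1 = 1
r_1 = 0.5
cx_2 = 3
cy_2 = 1.5
cz_2 = 6
h_2 = 1.5
cx_3 = 4
r_3 = 0.5
h_3 = 2.5
cx_4 = 2.5
cy_4 = 1.5
cz_4 = 5.5
w_4 = 2
h_4 = 1.5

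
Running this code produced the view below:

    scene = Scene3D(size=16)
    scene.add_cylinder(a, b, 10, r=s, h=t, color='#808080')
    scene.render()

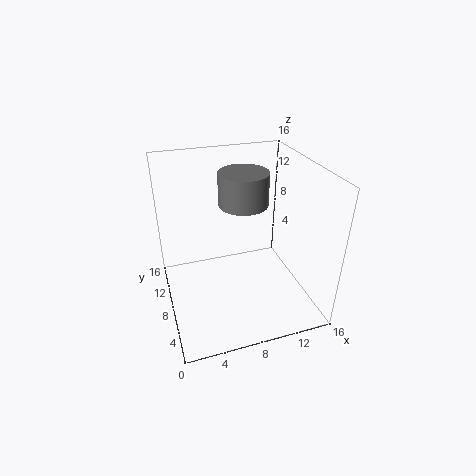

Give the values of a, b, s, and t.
a = 10; b = 12; s = 3; t = 4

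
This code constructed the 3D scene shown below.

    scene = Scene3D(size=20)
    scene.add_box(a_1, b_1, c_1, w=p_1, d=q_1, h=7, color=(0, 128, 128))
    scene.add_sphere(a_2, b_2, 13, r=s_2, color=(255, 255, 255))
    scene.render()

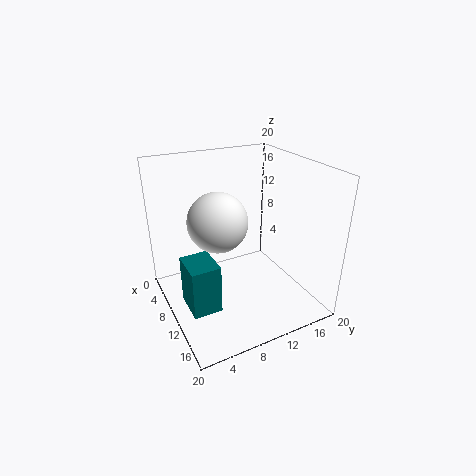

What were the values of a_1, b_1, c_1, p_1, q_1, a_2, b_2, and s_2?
a_1 = 8, b_1 = 2, c_1 = 1, p_1 = 5, q_1 = 4, a_2 = 10, b_2 = 7, s_2 = 4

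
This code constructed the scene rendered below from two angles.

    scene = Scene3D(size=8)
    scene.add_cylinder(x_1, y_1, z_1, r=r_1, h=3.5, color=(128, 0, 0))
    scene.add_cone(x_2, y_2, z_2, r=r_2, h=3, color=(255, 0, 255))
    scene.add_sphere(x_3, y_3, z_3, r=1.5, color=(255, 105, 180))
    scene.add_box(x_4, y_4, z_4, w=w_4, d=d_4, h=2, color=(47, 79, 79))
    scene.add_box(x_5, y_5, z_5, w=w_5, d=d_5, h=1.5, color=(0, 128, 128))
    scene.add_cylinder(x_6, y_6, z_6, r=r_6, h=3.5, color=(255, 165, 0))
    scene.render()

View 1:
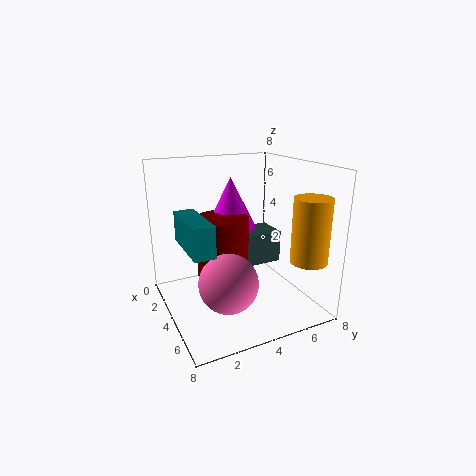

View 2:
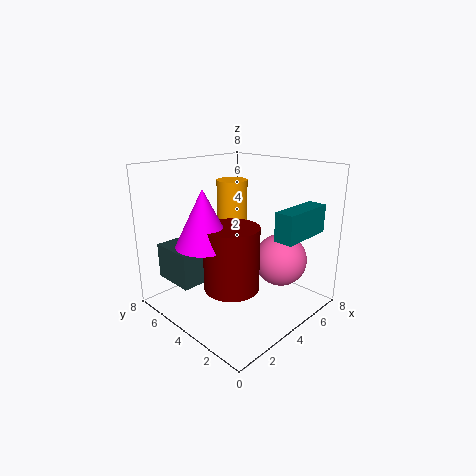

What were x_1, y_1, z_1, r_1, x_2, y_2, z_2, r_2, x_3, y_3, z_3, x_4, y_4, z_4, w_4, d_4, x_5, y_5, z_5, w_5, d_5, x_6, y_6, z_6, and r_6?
x_1 = 3, y_1 = 3.5, z_1 = 1.5, r_1 = 1.5, x_2 = 2, y_2 = 4.5, z_2 = 4, r_2 = 1.5, x_3 = 6, y_3 = 2.5, z_3 = 2.5, x_4 = 1, y_4 = 5, z_4 = 1.5, w_4 = 2, d_4 = 2.5, x_5 = 4, y_5 = 0.5, z_5 = 4.5, w_5 = 3, d_5 = 1, x_6 = 6.5, y_6 = 7, z_6 = 3, r_6 = 1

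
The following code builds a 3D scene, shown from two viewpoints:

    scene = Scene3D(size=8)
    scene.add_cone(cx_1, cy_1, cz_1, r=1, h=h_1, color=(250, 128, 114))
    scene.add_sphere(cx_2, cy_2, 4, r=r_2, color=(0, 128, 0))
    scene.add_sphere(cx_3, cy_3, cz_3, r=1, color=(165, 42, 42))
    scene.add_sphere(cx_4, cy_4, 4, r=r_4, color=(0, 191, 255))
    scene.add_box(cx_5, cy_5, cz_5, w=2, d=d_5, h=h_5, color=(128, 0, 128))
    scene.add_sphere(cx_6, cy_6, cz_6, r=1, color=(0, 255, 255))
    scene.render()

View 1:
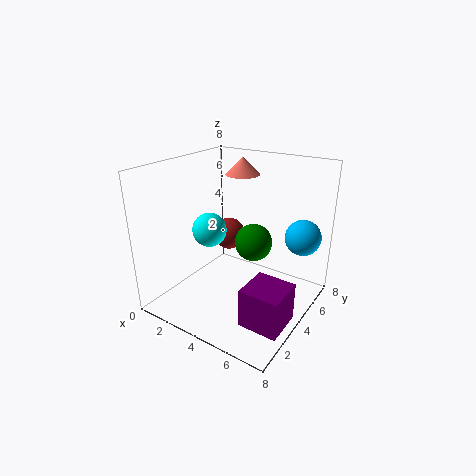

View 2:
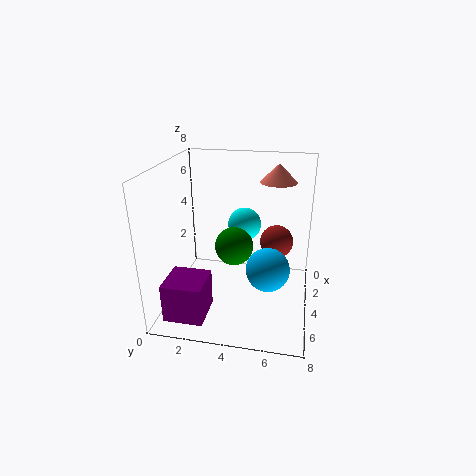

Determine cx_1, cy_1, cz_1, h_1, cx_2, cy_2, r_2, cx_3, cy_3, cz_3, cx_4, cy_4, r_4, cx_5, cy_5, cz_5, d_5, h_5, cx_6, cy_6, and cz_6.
cx_1 = 3
cy_1 = 6
cz_1 = 7
h_1 = 1
cx_2 = 5
cy_2 = 4
r_2 = 1
cx_3 = 2
cy_3 = 6
cz_3 = 3
cx_4 = 7
cy_4 = 6
r_4 = 1
cx_5 = 6
cy_5 = 1
cz_5 = 1
d_5 = 2
h_5 = 2
cx_6 = 2
cy_6 = 4
cz_6 = 4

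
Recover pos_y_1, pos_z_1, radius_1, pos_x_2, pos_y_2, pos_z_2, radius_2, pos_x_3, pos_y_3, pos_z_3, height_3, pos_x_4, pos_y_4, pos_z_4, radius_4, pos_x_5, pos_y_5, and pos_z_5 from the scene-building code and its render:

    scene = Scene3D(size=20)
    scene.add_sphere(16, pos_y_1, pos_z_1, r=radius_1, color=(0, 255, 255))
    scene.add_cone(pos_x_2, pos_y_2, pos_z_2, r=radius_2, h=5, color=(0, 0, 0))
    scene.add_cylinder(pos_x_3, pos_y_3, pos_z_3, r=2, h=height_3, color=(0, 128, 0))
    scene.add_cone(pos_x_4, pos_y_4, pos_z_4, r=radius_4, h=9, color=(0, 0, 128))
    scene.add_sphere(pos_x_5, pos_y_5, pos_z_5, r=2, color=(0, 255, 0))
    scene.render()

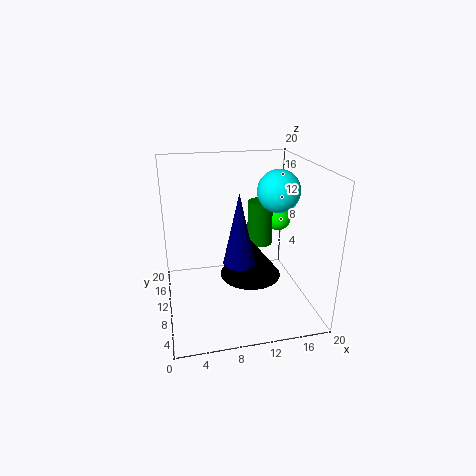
pos_y_1 = 11, pos_z_1 = 16, radius_1 = 3, pos_x_2 = 11, pos_y_2 = 7, pos_z_2 = 6, radius_2 = 4, pos_x_3 = 15, pos_y_3 = 16, pos_z_3 = 6, height_3 = 7, pos_x_4 = 9, pos_y_4 = 5, pos_z_4 = 9, radius_4 = 2, pos_x_5 = 18, pos_y_5 = 16, pos_z_5 = 10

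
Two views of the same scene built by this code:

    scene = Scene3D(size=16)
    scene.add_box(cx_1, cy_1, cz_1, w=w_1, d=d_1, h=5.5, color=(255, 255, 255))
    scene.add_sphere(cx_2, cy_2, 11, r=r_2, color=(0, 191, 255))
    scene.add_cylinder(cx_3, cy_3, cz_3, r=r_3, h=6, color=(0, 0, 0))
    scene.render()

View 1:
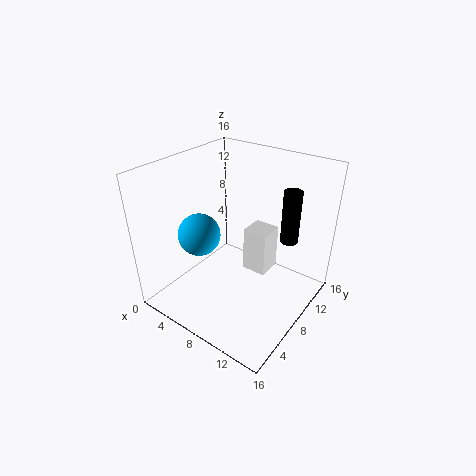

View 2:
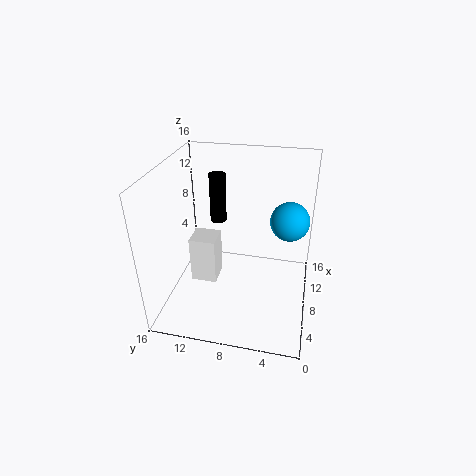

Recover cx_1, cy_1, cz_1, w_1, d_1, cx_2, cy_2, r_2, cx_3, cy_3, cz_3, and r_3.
cx_1 = 7, cy_1 = 10.5, cz_1 = 2, w_1 = 3, d_1 = 3, cx_2 = 7.5, cy_2 = 2.5, r_2 = 2, cx_3 = 12.5, cy_3 = 11.5, cz_3 = 7.5, r_3 = 1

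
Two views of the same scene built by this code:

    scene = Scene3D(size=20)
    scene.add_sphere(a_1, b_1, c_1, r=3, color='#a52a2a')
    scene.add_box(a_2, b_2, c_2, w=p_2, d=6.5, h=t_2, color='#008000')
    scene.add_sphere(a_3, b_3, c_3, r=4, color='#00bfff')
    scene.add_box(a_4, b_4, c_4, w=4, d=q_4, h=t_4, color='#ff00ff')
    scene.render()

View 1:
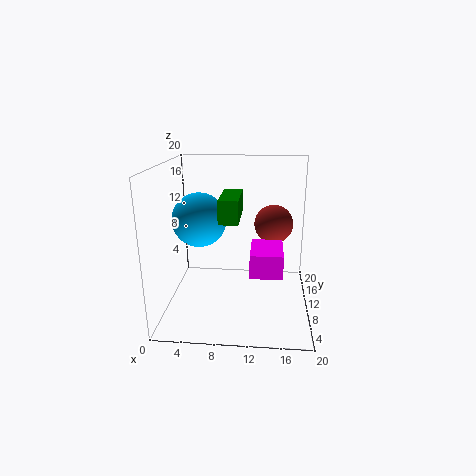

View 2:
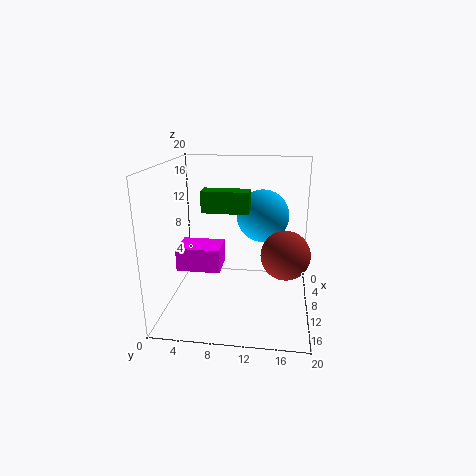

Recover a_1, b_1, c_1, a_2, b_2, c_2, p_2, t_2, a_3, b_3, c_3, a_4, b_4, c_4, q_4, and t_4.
a_1 = 15; b_1 = 16.5; c_1 = 10; a_2 = 8; b_2 = 5; c_2 = 13.5; p_2 = 2.5; t_2 = 3; a_3 = 4; b_3 = 13; c_3 = 11.5; a_4 = 12; b_4 = 3; c_4 = 7.5; q_4 = 5.5; t_4 = 3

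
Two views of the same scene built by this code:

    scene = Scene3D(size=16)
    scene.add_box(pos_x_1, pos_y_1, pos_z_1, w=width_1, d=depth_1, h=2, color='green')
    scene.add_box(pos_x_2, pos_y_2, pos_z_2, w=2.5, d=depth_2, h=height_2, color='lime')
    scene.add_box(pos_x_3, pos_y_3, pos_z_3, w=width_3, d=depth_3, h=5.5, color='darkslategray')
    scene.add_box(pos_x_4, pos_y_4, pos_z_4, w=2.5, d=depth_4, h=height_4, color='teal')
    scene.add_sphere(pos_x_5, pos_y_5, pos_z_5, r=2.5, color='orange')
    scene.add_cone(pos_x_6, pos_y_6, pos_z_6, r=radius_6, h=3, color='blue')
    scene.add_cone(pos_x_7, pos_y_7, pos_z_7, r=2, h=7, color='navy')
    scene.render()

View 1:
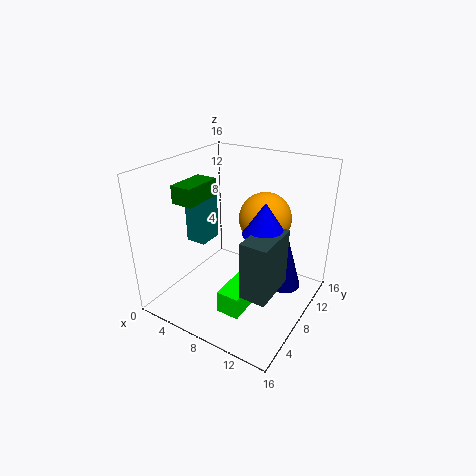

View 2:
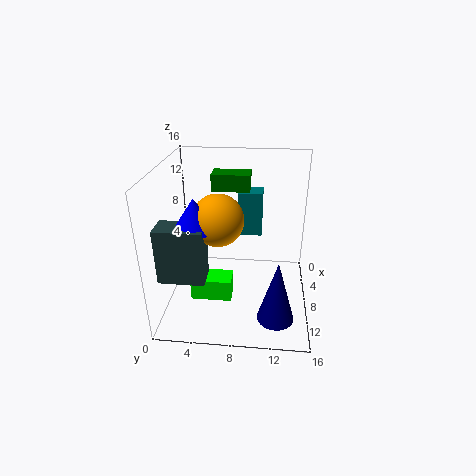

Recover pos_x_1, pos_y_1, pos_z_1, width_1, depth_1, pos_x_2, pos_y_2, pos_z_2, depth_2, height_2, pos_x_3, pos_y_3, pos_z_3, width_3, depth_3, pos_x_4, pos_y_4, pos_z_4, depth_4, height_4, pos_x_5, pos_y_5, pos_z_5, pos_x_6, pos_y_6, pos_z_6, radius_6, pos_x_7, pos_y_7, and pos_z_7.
pos_x_1 = 2
pos_y_1 = 4.5
pos_z_1 = 12
width_1 = 2.5
depth_1 = 4.5
pos_x_2 = 8.5
pos_y_2 = 3
pos_z_2 = 1.5
depth_2 = 4.5
height_2 = 2.5
pos_x_3 = 12.5
pos_y_3 = 1
pos_z_3 = 6.5
width_3 = 2.5
depth_3 = 4.5
pos_x_4 = 1
pos_y_4 = 7.5
pos_z_4 = 6
depth_4 = 3
height_4 = 5.5
pos_x_5 = 12
pos_y_5 = 6.5
pos_z_5 = 12
pos_x_6 = 13
pos_y_6 = 4.5
pos_z_6 = 11.5
radius_6 = 2
pos_x_7 = 12
pos_y_7 = 12.5
pos_z_7 = 0.5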